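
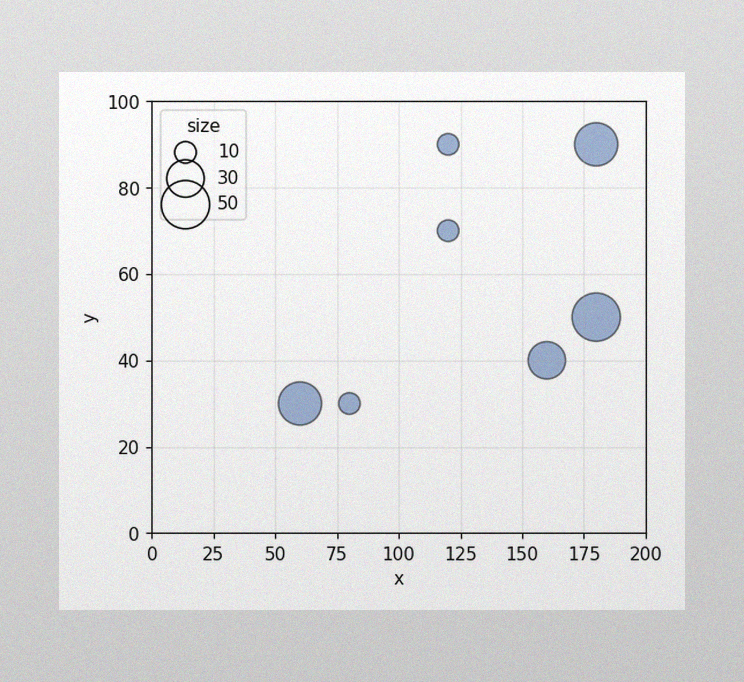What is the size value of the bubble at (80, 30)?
The image has some photo noise and uneven lighting. Matching the bubble at (80, 30) against the size legend gives 10.

10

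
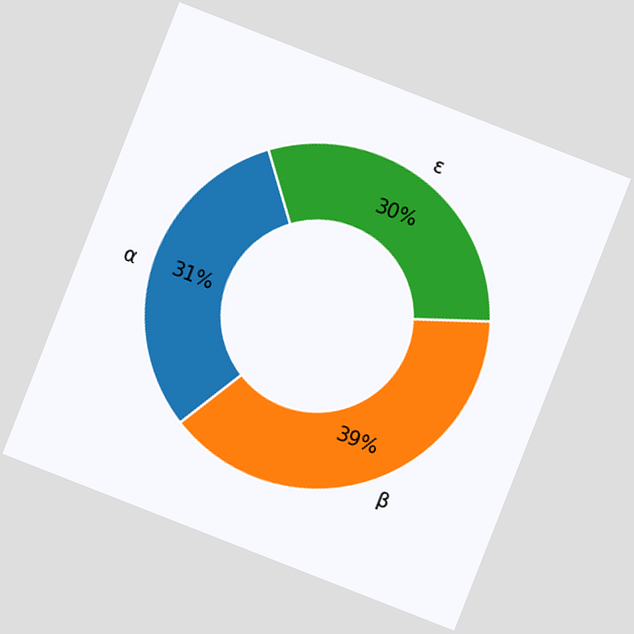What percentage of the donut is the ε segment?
30%

The chart is tilted about 21° clockwise. The ε segment takes up 30% of the ring.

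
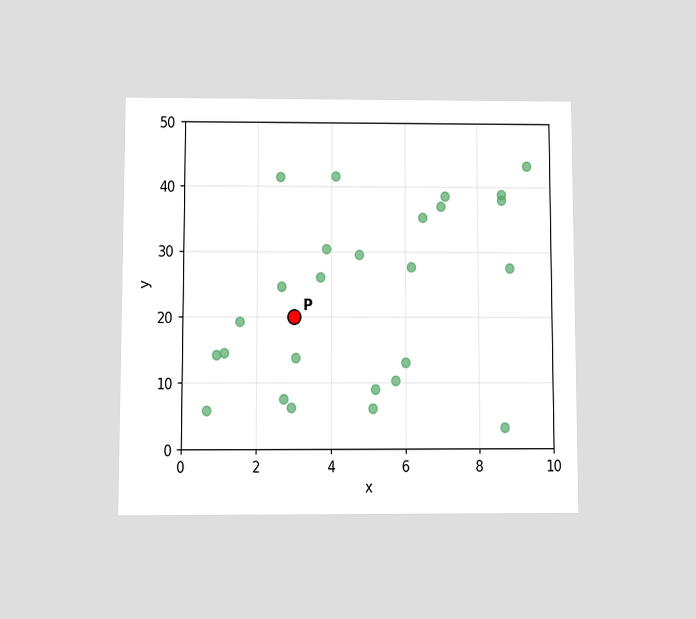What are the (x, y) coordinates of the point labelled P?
(3, 20)

The chart is viewed at a slight angle. Following the gridlines from P to each axis, P sits at (3, 20).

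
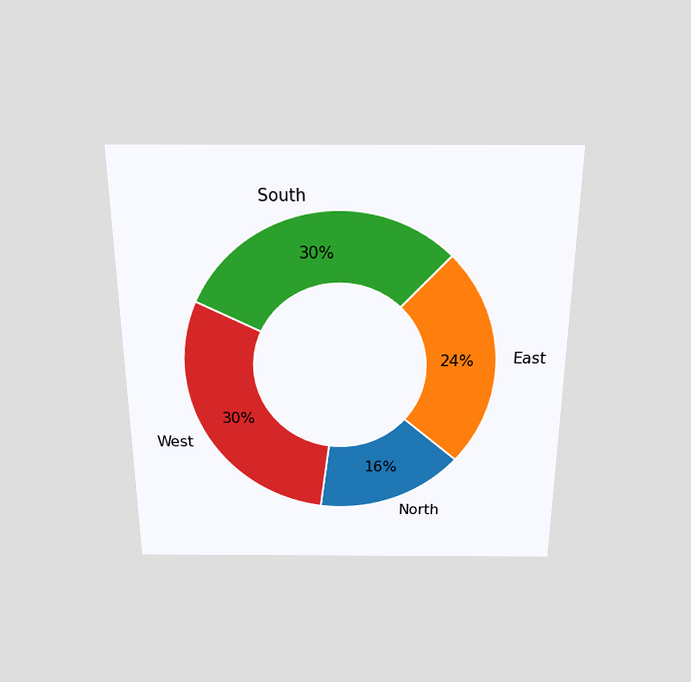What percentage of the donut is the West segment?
30%

The chart is viewed slightly from above. The West segment takes up 30% of the ring.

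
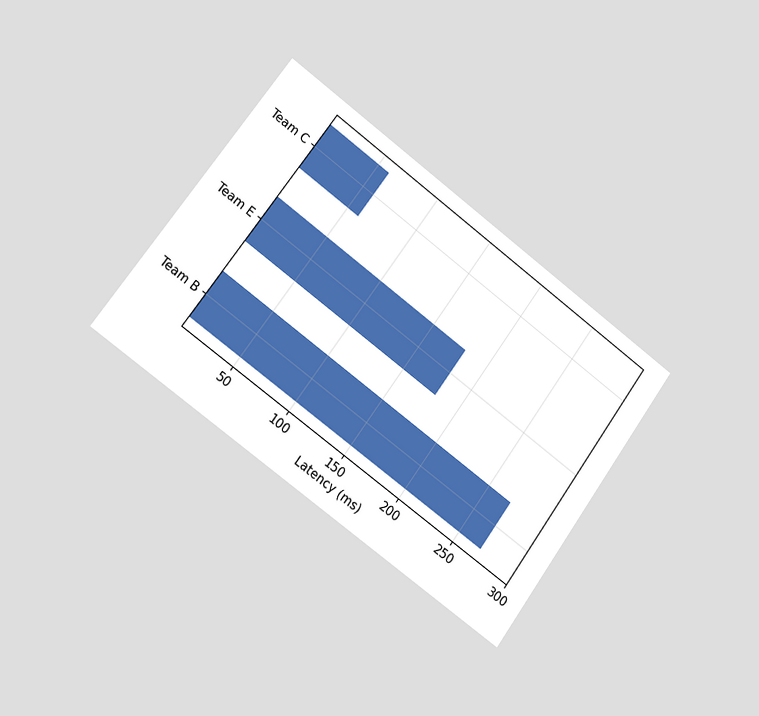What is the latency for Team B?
270ms

The chart is tilted about 36° clockwise and viewed slightly from the left. Reading along the chart's x-axis, the Team B bar reaches 270ms.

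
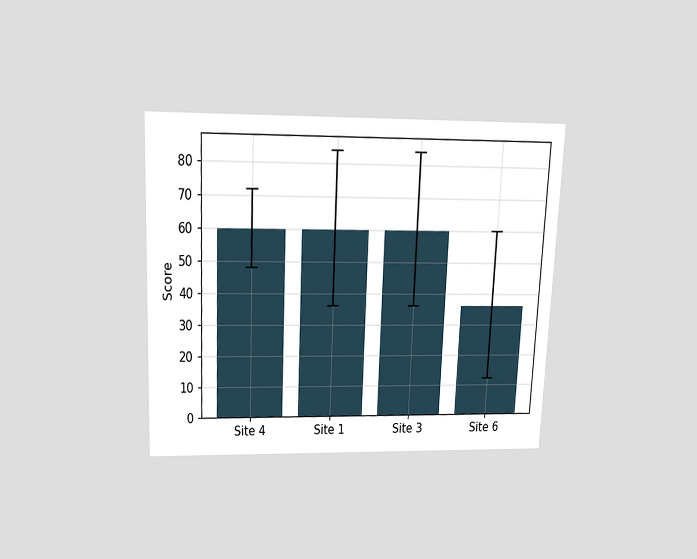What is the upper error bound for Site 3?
84

The chart is tilted about 3° clockwise and viewed slightly from above. The Site 3 bar's upper whisker reaches 84.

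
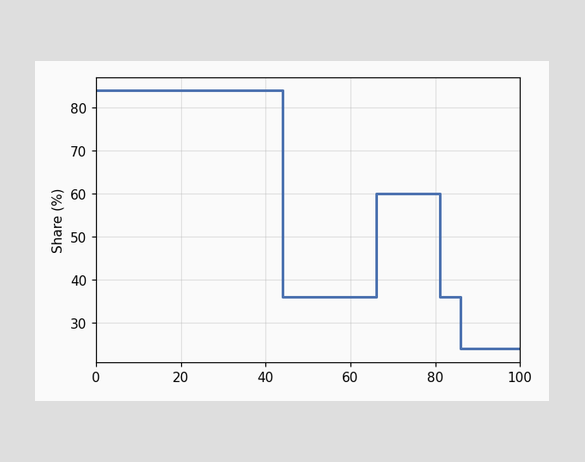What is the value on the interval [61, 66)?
36%

On [61, 66) the step sits at 36%.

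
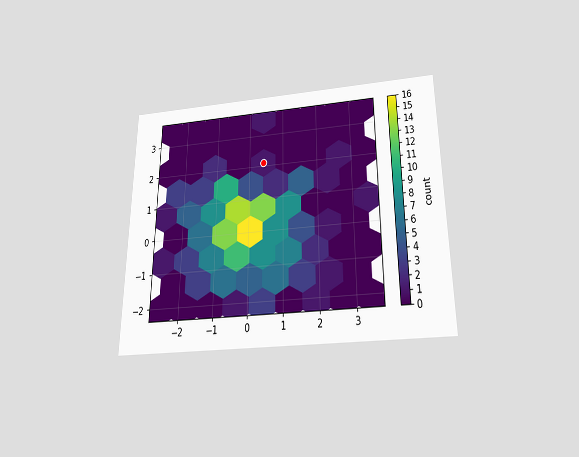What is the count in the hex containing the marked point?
1

The chart is viewed slightly from below. The marked hex reads 1 on the colorbar.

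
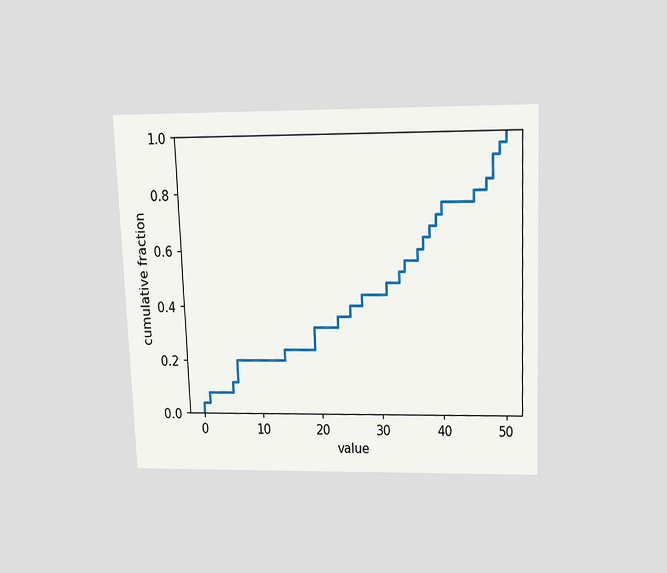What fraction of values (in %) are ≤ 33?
52%

The chart is tilted about 2° counter-clockwise and viewed slightly from above. At x=33 the ECDF step is at 52%.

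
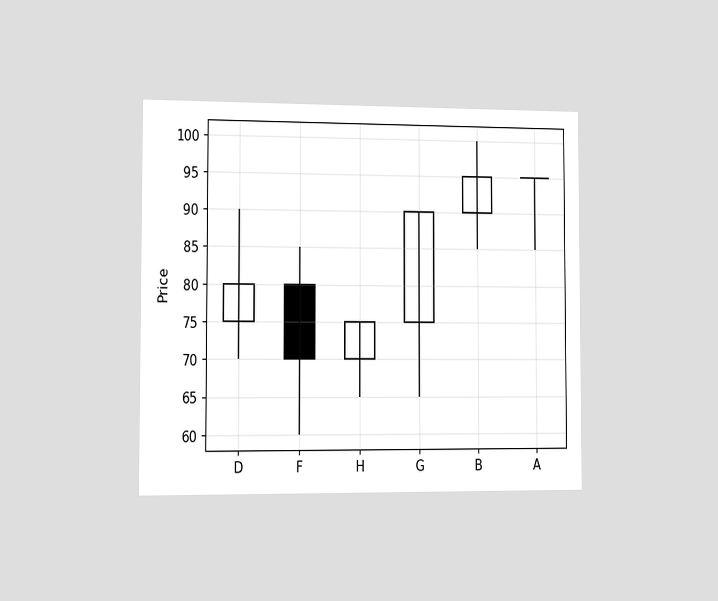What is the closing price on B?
95

The chart is viewed slightly from the left. The B candle closes at 95.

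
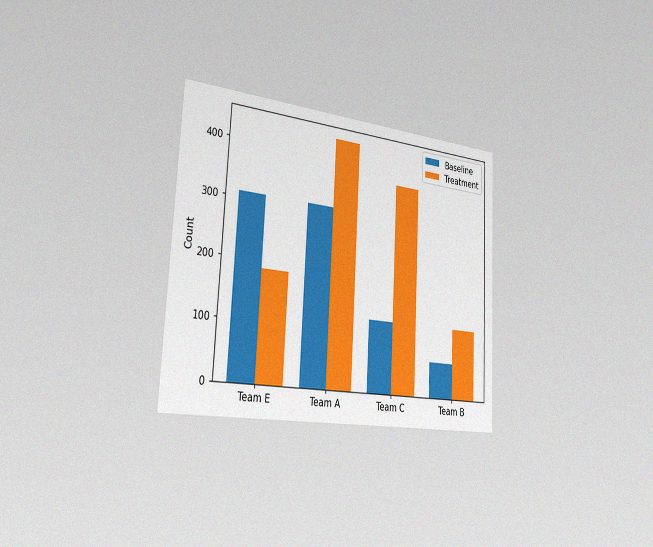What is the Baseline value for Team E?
The chart is tilted about 3° clockwise and viewed slightly from the left, with some photo noise. The Baseline bar at Team E reaches 310 on the y-axis.

310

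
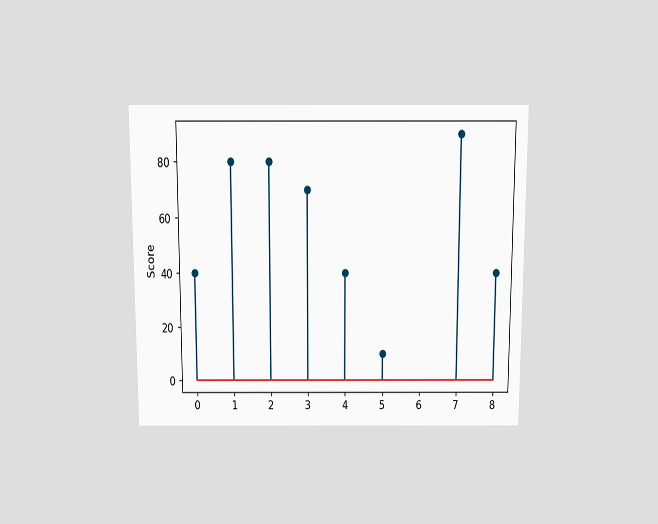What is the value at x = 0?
40

The chart is viewed slightly from above. The stem at x=0 reaches 40.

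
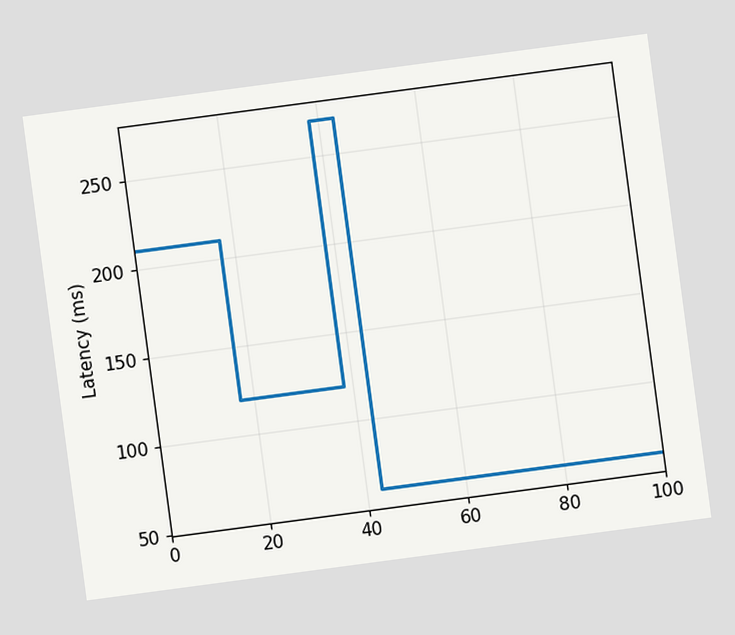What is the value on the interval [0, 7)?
The chart is tilted about 8° counter-clockwise. On [0, 7) the step sits at 210ms.

210ms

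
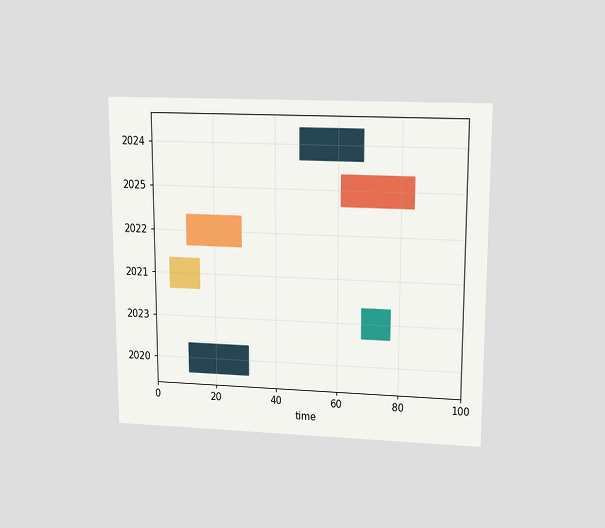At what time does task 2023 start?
The chart is viewed slightly from above. The 2023 bar begins at t=68.

68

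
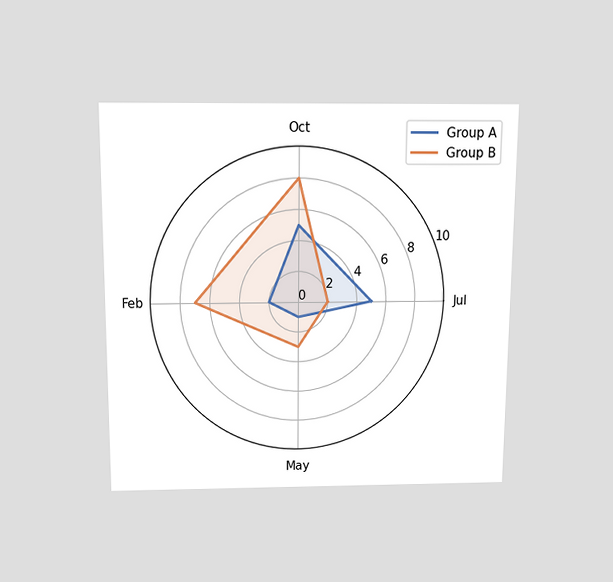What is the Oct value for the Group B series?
8

The chart is viewed slightly from above. On the Oct axis, Group B reaches 8.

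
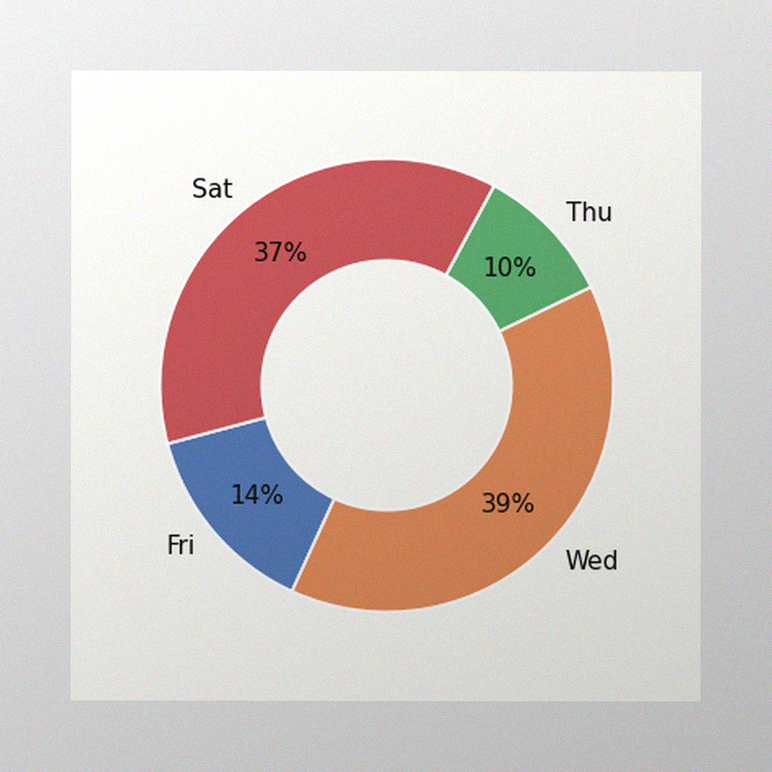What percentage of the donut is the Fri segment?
14%

The image has some photo noise and uneven lighting. The Fri segment takes up 14% of the ring.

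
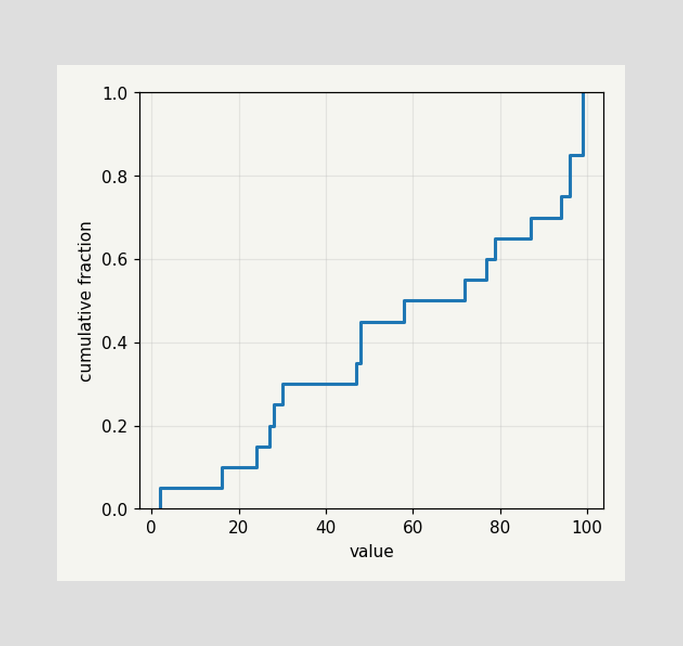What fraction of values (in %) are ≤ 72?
55%

At x=72 the ECDF step is at 55%.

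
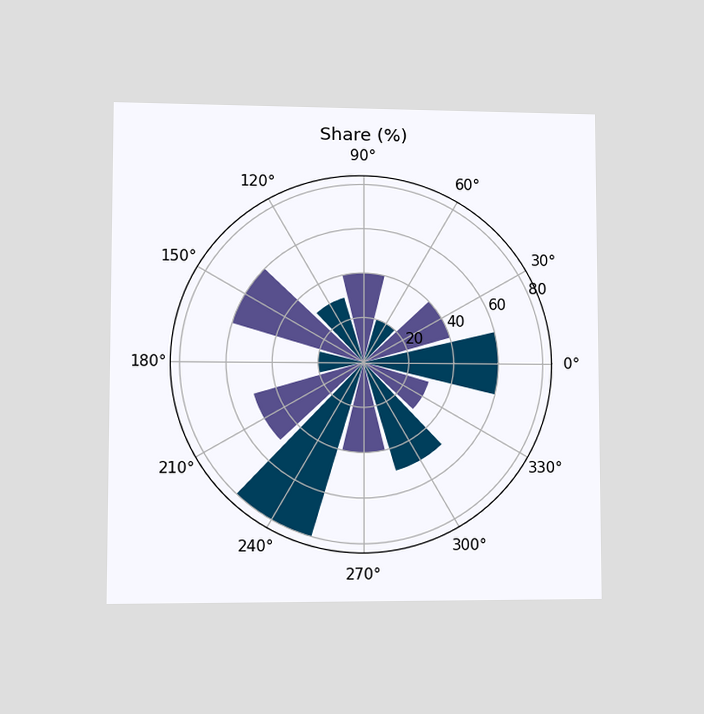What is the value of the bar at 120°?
30%

The chart is viewed at a slight angle. The bar at 120° reaches 30% on the radial axis.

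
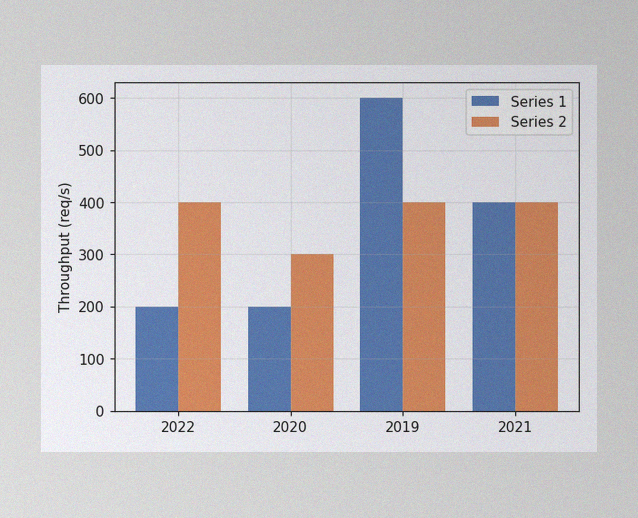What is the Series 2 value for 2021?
400req/s

The image has some photo noise and uneven lighting. The Series 2 bar at 2021 reaches 400req/s on the y-axis.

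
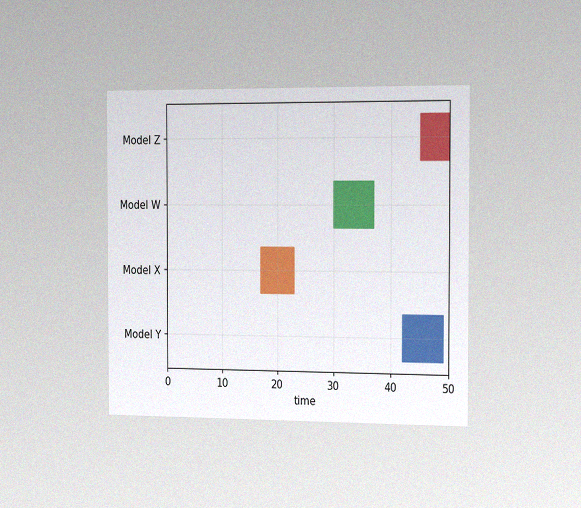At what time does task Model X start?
The chart is viewed slightly from the right, with some photo noise. The Model X bar begins at t=17.

17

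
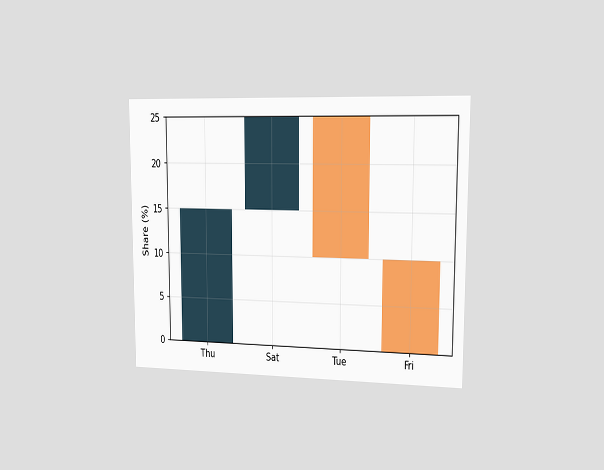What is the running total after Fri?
0%

The chart is viewed slightly from the right. After Fri the running total reaches 0%.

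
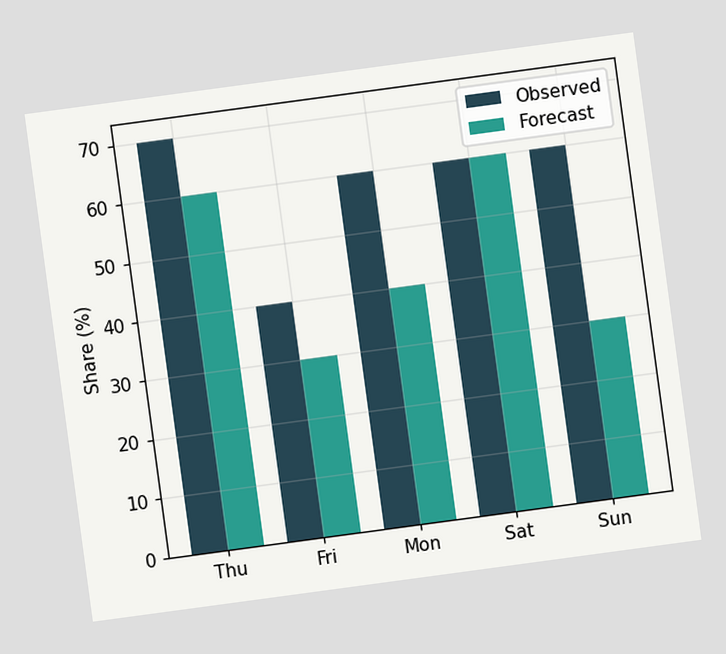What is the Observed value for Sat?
60%

The chart is tilted about 8° counter-clockwise. The Observed bar at Sat reaches 60% on the y-axis.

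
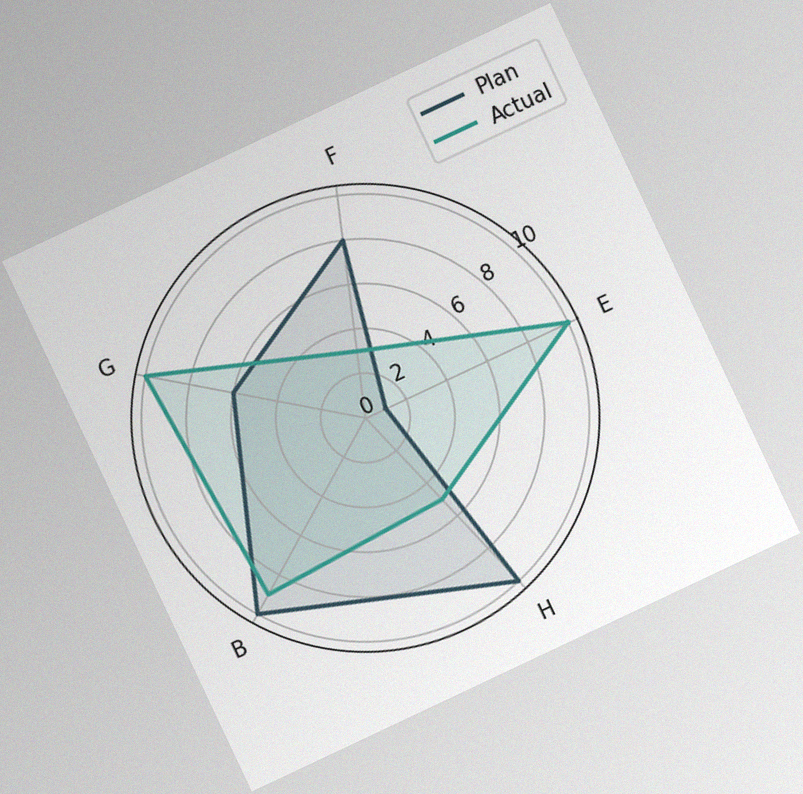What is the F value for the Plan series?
The chart is tilted about 25° counter-clockwise, with some photo noise. On the F axis, Plan reaches 8.

8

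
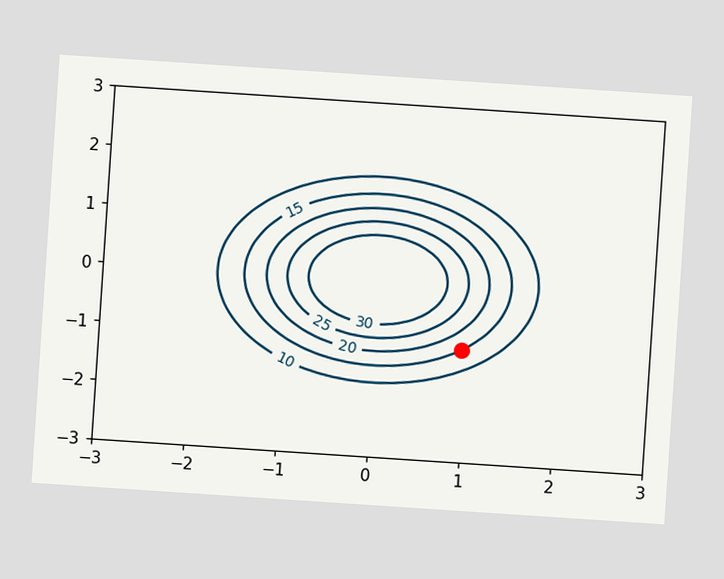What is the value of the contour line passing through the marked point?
The chart is tilted about 4° clockwise. The marked point sits on the contour labelled 15.

15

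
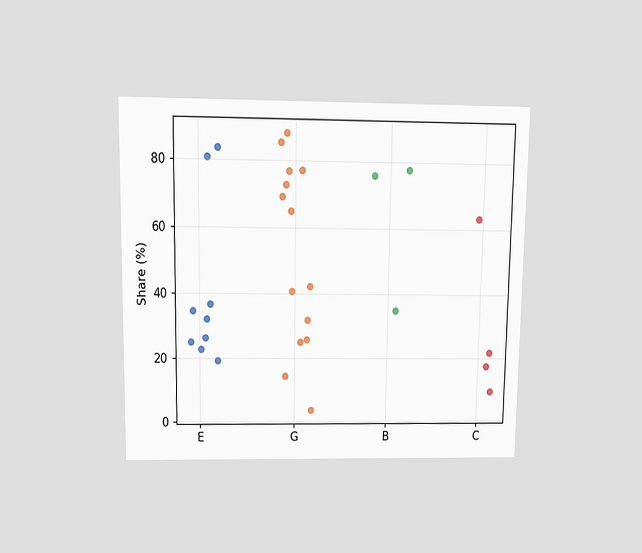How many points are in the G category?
14

The chart is viewed at a slight angle. Counting the markers in the G column gives 14.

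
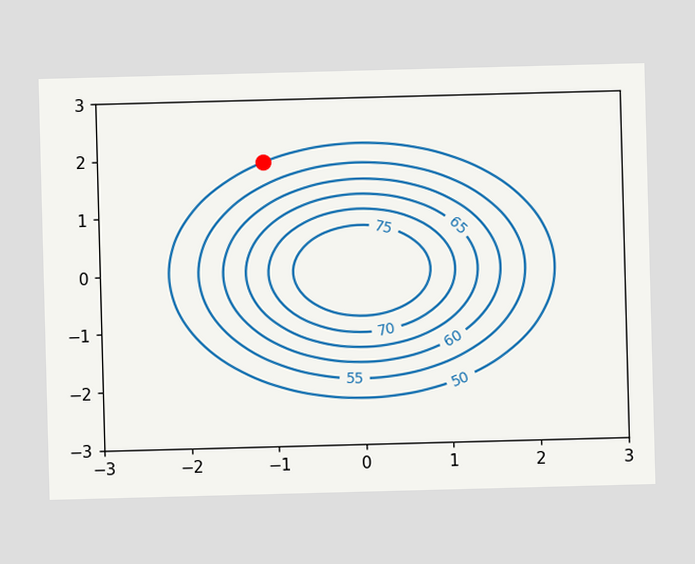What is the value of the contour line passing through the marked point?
The marked point sits on the contour labelled 50.

50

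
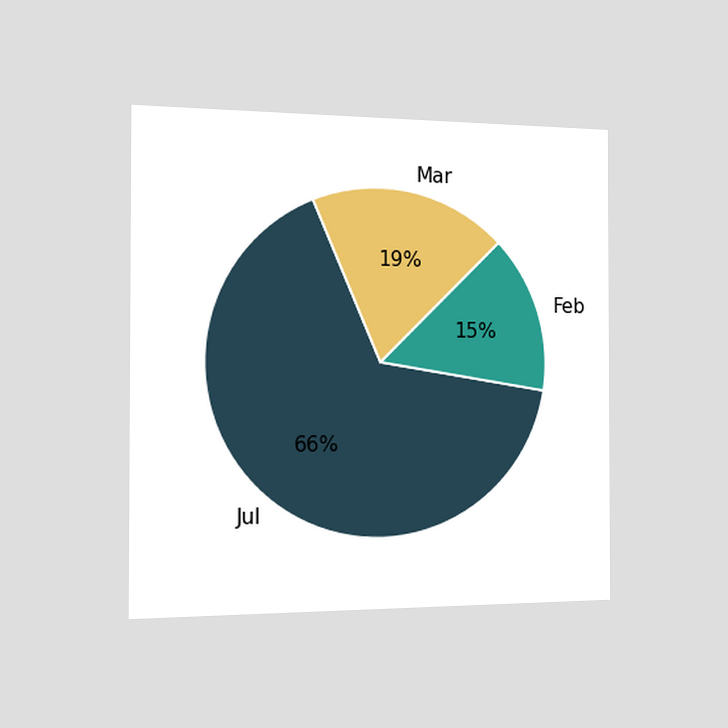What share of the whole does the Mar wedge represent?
The chart is viewed slightly from the left. The Mar slice takes up 19% of the pie.

19%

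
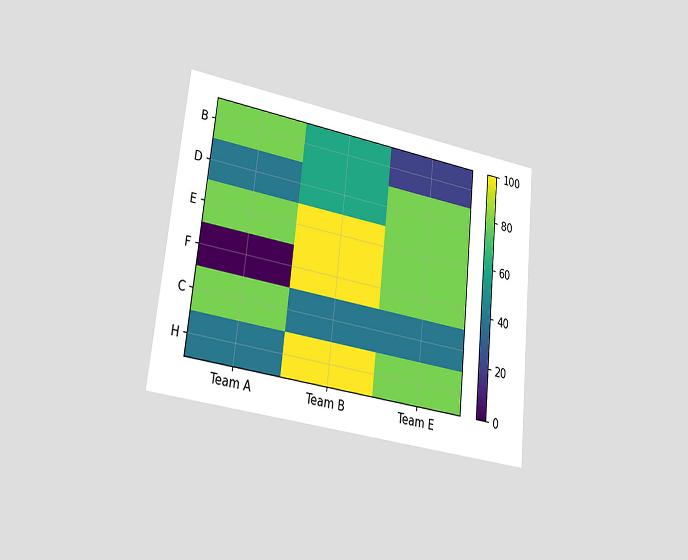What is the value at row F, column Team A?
0

The chart is tilted about 6° clockwise and viewed slightly from the left. Matching cell (F, Team A) against the colorbar gives 0.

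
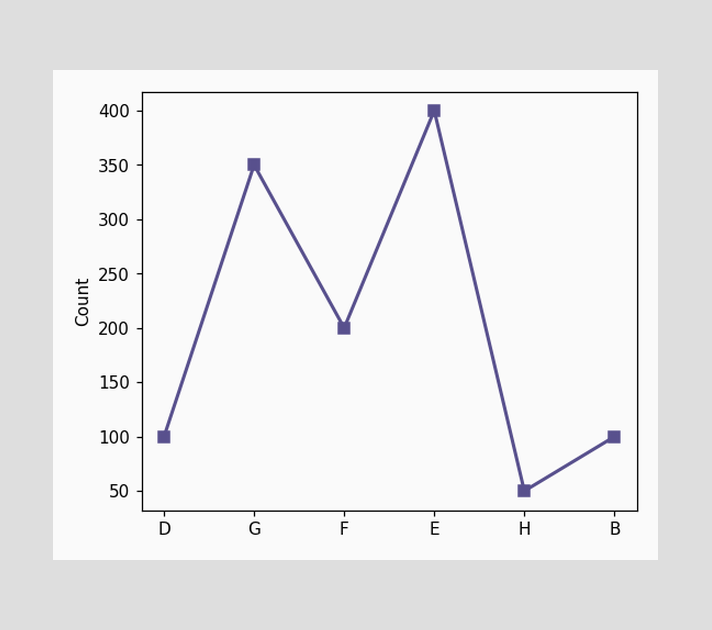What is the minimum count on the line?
The lowest point is at H, and reading across to the y-axis gives 50.

50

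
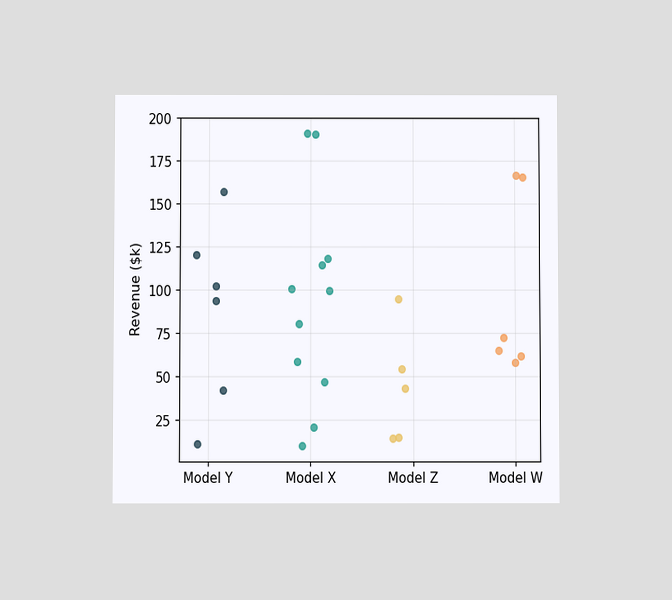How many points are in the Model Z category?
5

The chart is viewed slightly from below. Counting the markers in the Model Z column gives 5.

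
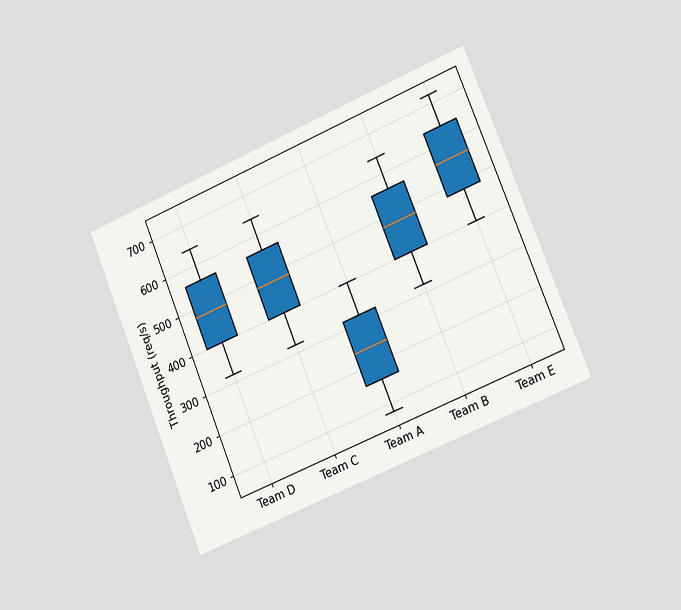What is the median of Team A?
240req/s

The chart is tilted about 22° counter-clockwise and viewed slightly from the right. The median line in the Team A box sits at 240req/s.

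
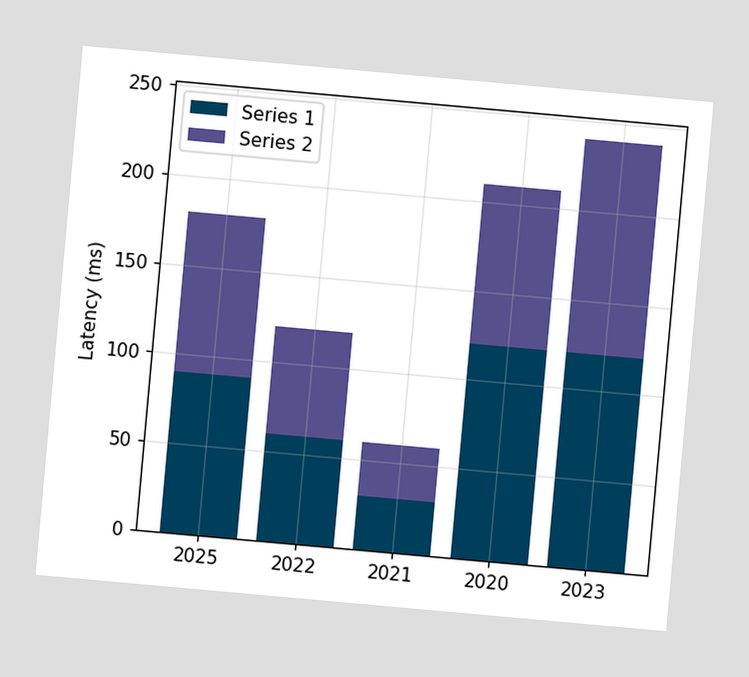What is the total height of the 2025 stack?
180ms

The chart is tilted about 5° clockwise. The 2025 stack's top reaches 180ms on the y-axis.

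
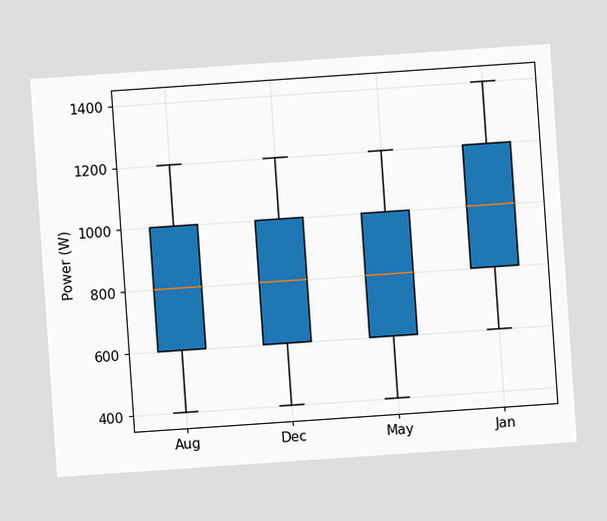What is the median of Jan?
The chart is tilted about 4° counter-clockwise. The median line in the Jan box sits at 1000W.

1000W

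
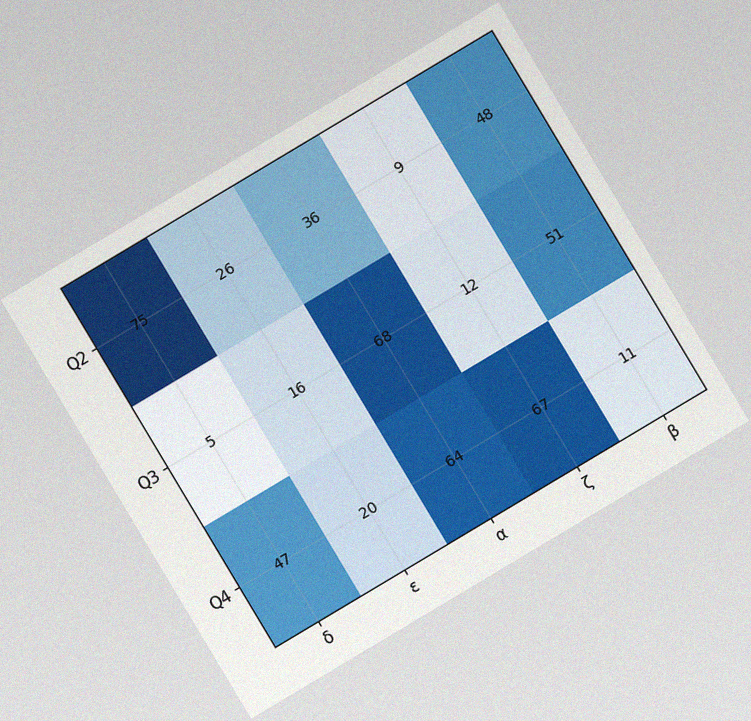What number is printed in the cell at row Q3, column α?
The chart is tilted about 31° counter-clockwise, with some photo noise. The (Q3, α) cell reads 68.

68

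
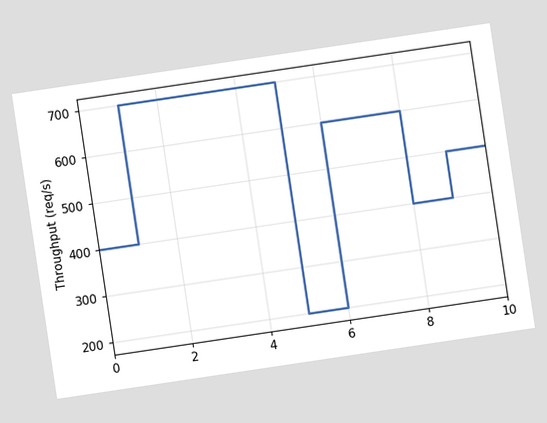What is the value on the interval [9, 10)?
500req/s

The chart is tilted about 8° counter-clockwise. On [9, 10) the step sits at 500req/s.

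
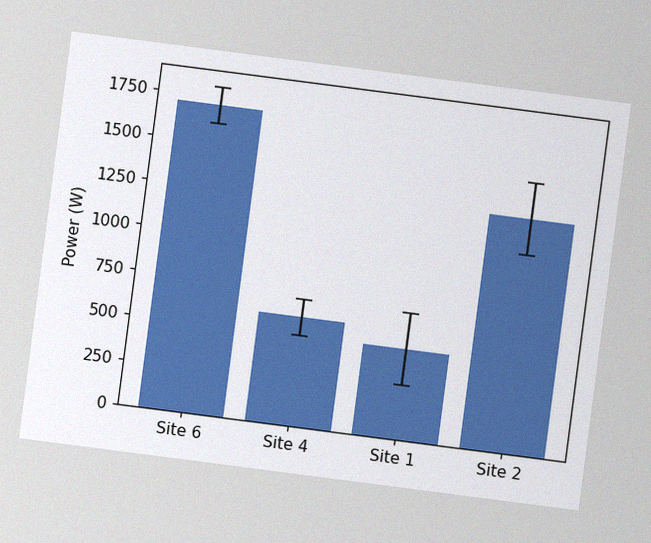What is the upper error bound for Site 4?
700W

The chart is tilted about 7° clockwise, with some photo noise. The Site 4 bar's upper whisker reaches 700W.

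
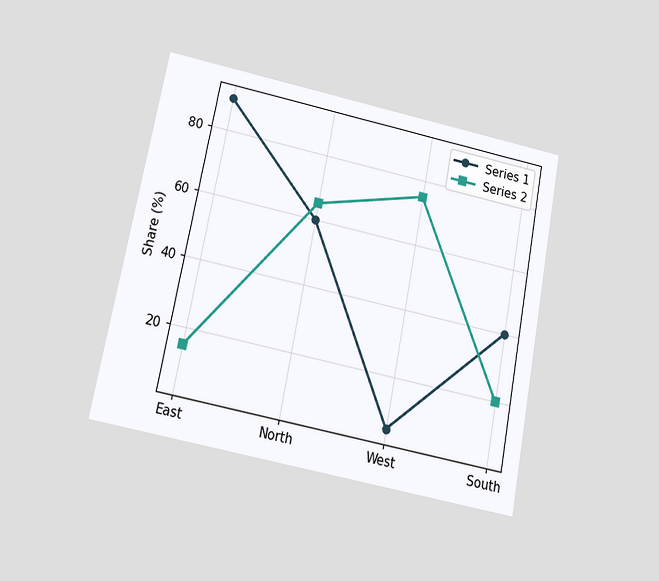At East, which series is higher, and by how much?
The chart is tilted about 11° clockwise and viewed slightly from below. At East, Series 1 sits above the other line by 75%.

Series 1, by 75%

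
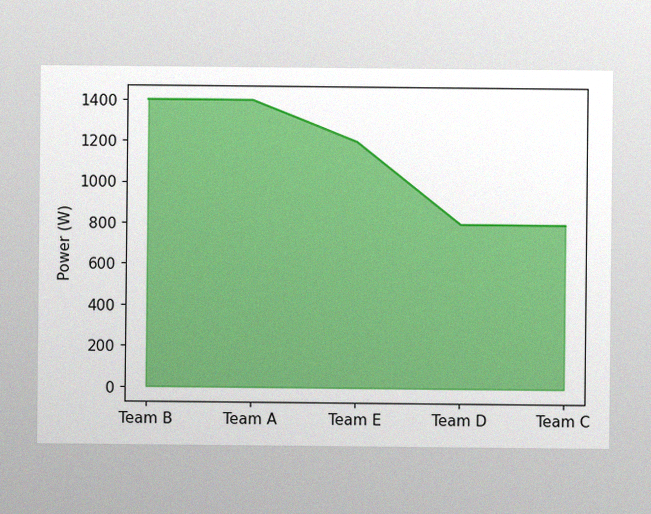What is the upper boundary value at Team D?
The image has some photo noise and uneven lighting. At Team D the upper boundary is at 800W.

800W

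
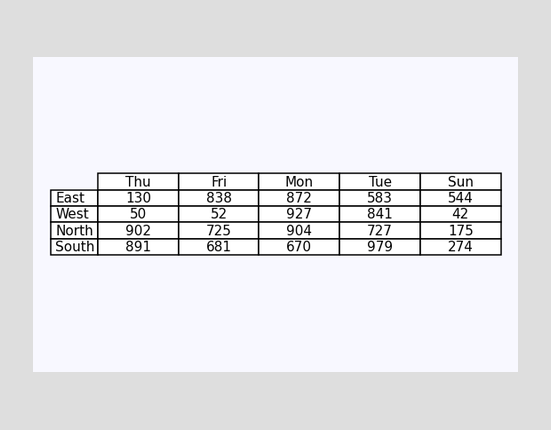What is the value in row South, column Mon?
670

The (South, Mon) cell reads 670.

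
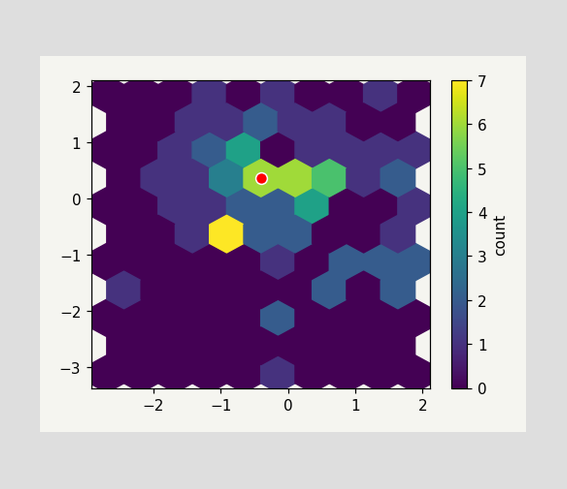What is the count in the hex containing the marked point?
6

The marked hex reads 6 on the colorbar.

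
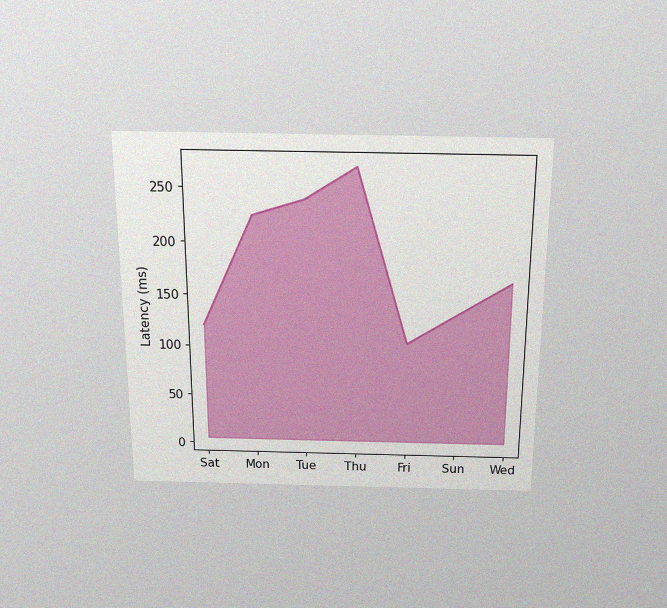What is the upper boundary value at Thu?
270ms

The chart is viewed slightly from above, with some photo noise. At Thu the upper boundary is at 270ms.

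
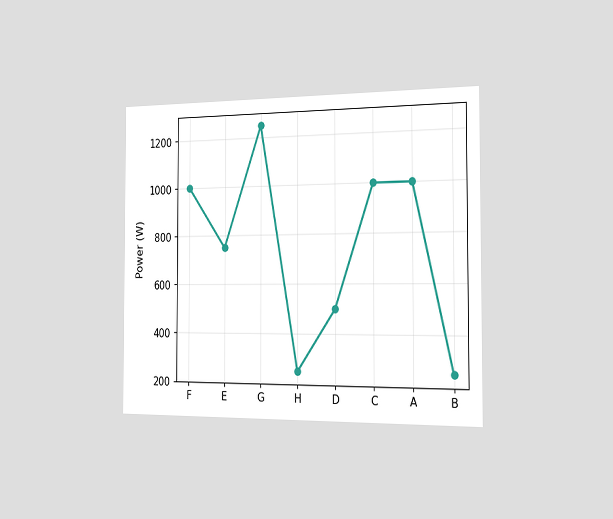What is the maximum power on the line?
The chart is viewed slightly from the right. The highest point is at G, and reading across to the y-axis gives 1250W.

1250W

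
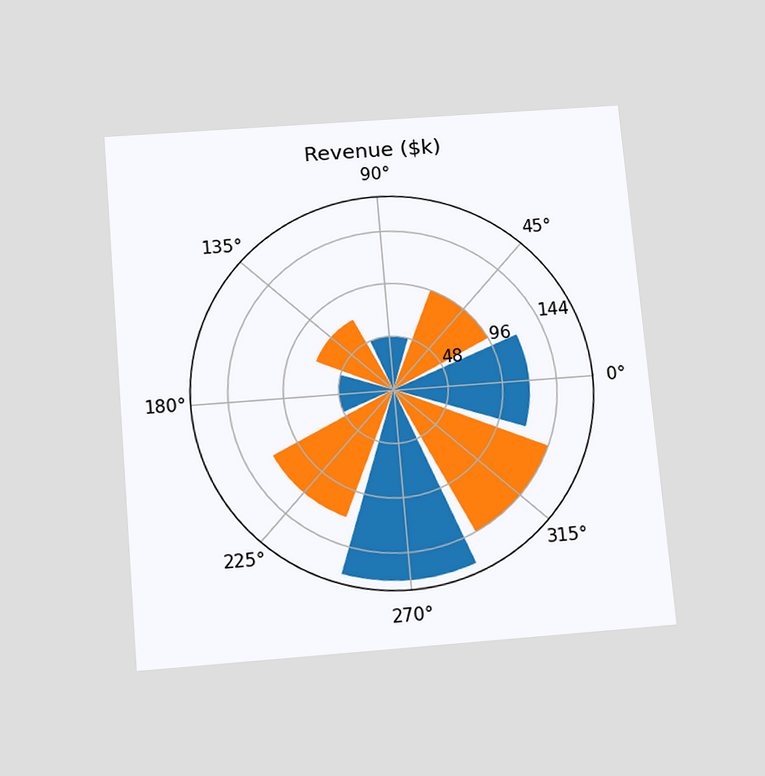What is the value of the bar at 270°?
The chart is tilted about 5° counter-clockwise and viewed slightly from below. The bar at 270° reaches $168k on the radial axis.

$168k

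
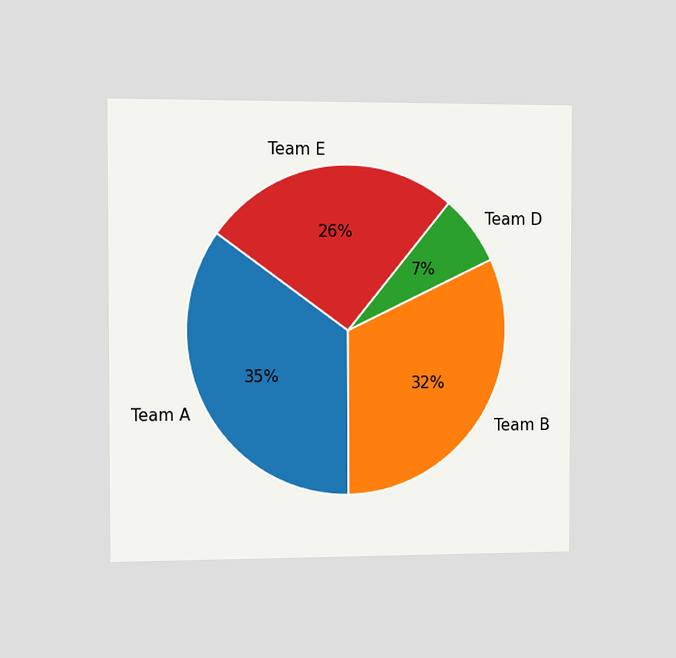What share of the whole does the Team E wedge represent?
The chart is viewed slightly from the left. The Team E slice takes up 26% of the pie.

26%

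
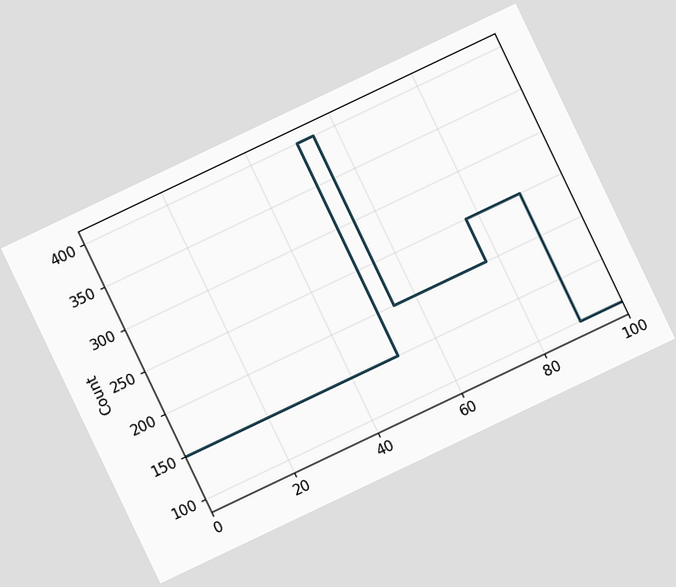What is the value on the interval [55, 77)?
200

The chart is tilted about 25° counter-clockwise. On [55, 77) the step sits at 200.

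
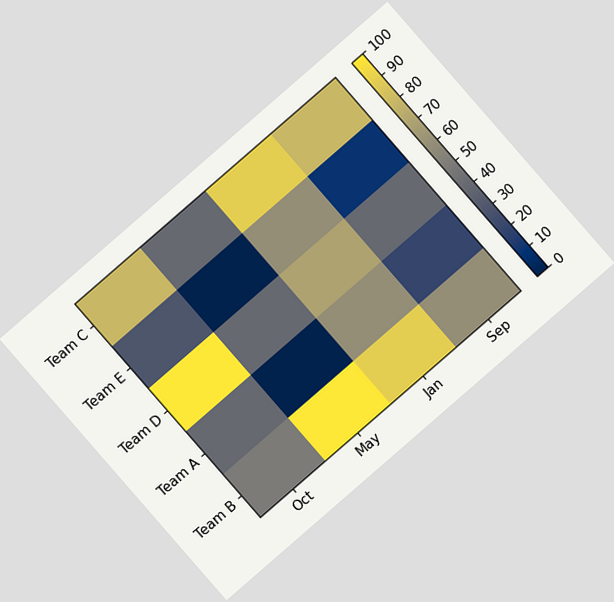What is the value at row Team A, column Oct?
40

The chart is tilted about 41° counter-clockwise. Matching cell (Team A, Oct) against the colorbar gives 40.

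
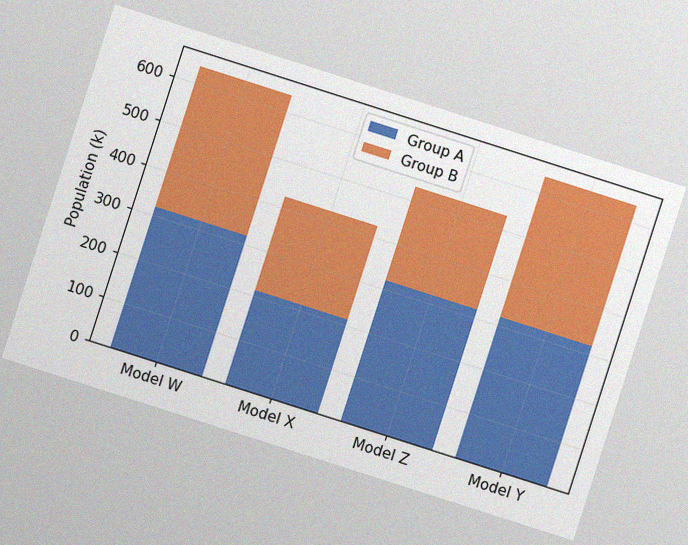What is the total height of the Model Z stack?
The chart is tilted about 18° clockwise, with some photo noise. The Model Z stack's top reaches 530k on the y-axis.

530k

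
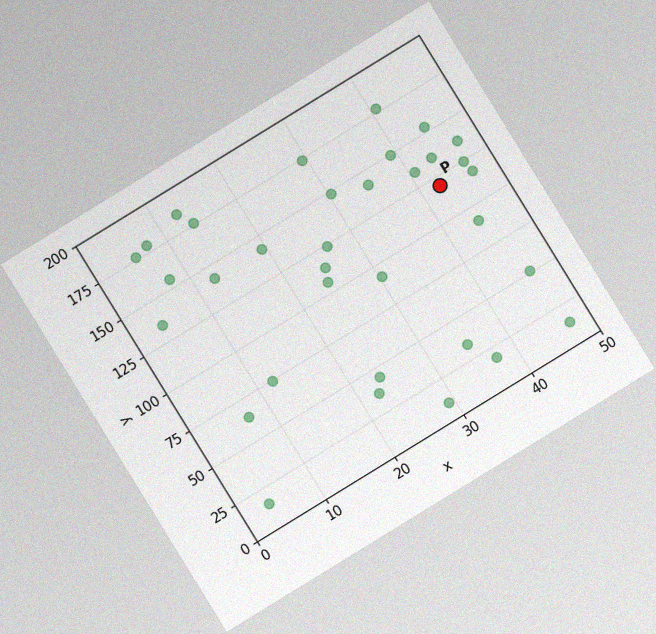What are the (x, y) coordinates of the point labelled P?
The chart is tilted about 32° counter-clockwise, with some photo noise. Following the gridlines from P to each axis, P sits at (42.5, 120).

(42.5, 120)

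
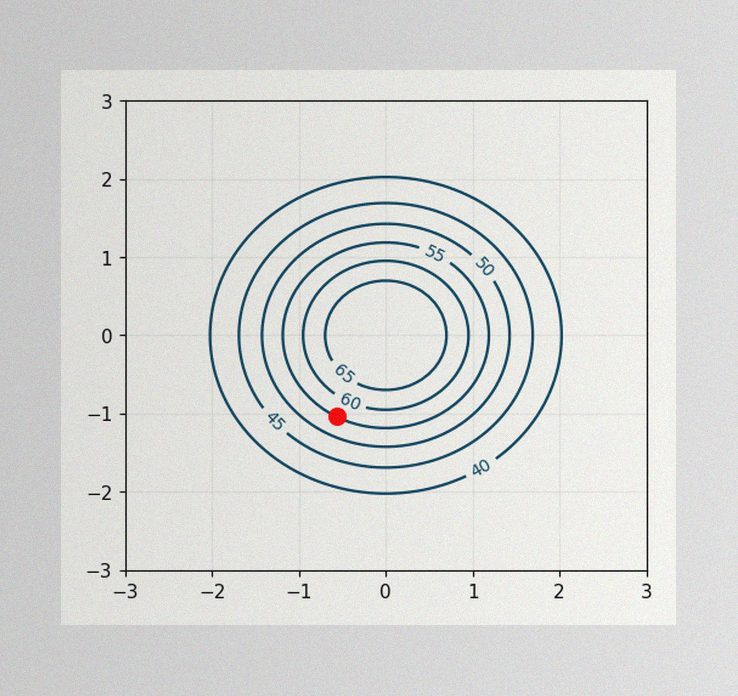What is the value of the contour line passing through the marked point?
55

The image has some photo noise and uneven lighting. The marked point sits on the contour labelled 55.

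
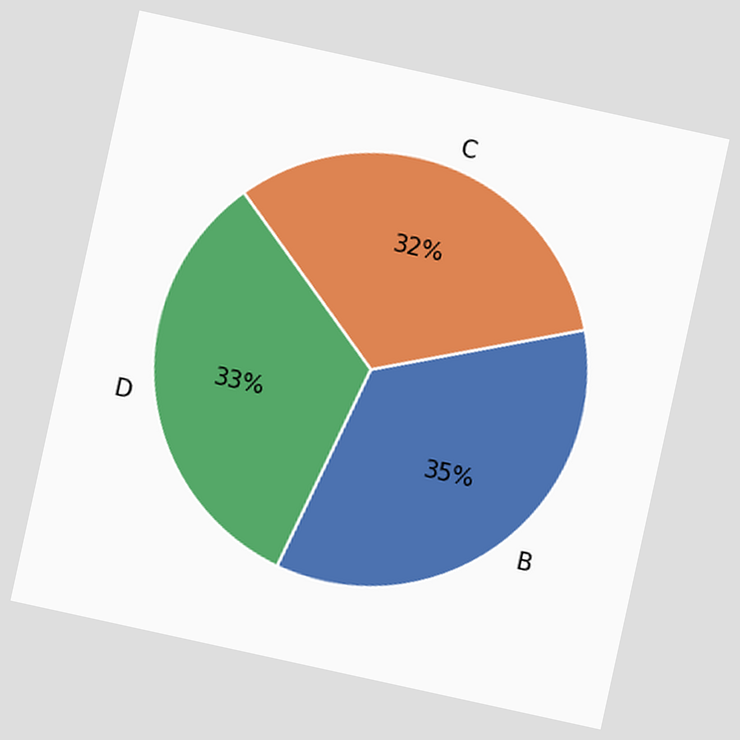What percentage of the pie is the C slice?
32%

The chart is tilted about 12° clockwise. The C slice takes up 32% of the pie.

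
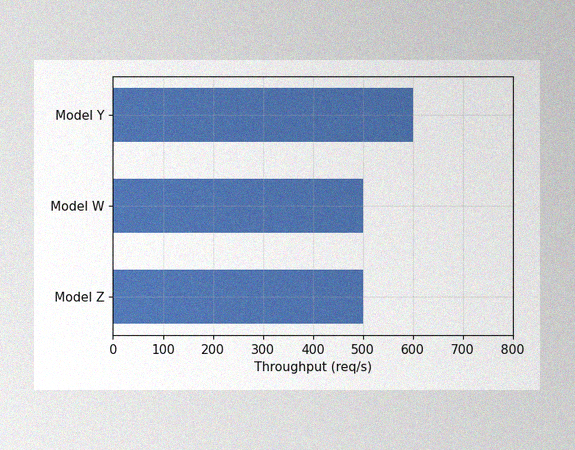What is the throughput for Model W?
500req/s

The image has some photo noise and uneven lighting. Reading along the chart's x-axis, the Model W bar reaches 500req/s.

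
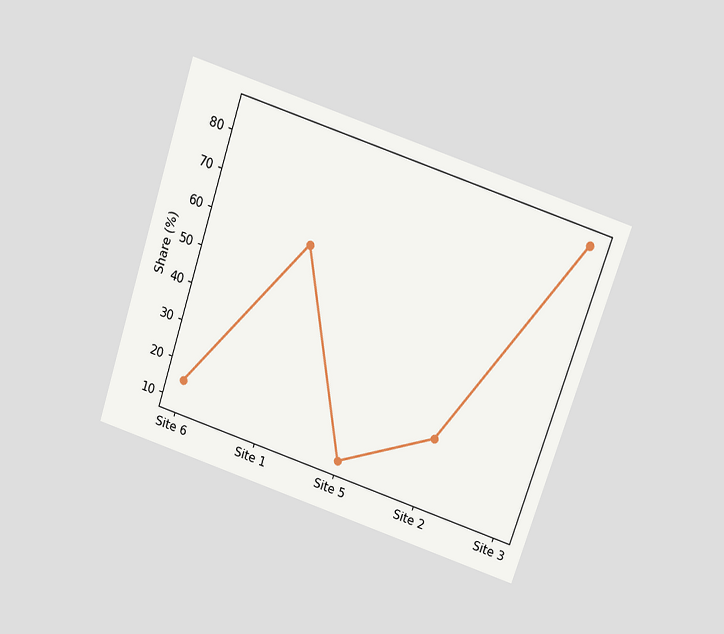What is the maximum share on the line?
85%

The chart is tilted about 18° clockwise and viewed slightly from above. The highest point is at Site 3, and reading across to the y-axis gives 85%.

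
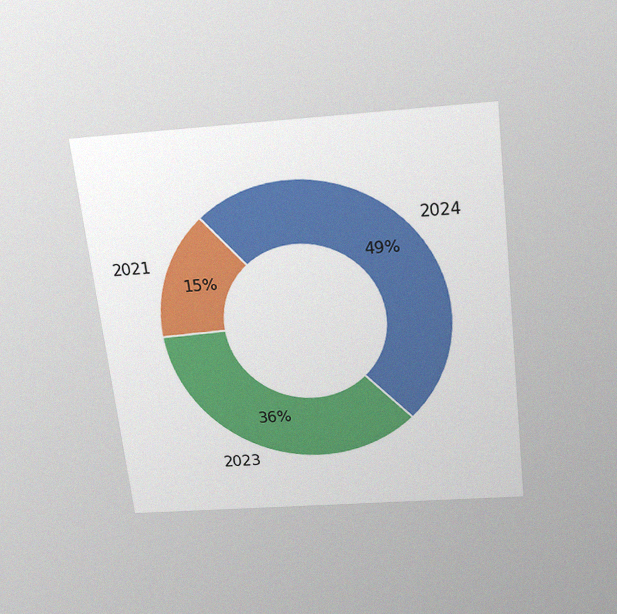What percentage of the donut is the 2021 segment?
15%

The chart is tilted about 7° counter-clockwise and viewed slightly from above, with some photo noise. The 2021 segment takes up 15% of the ring.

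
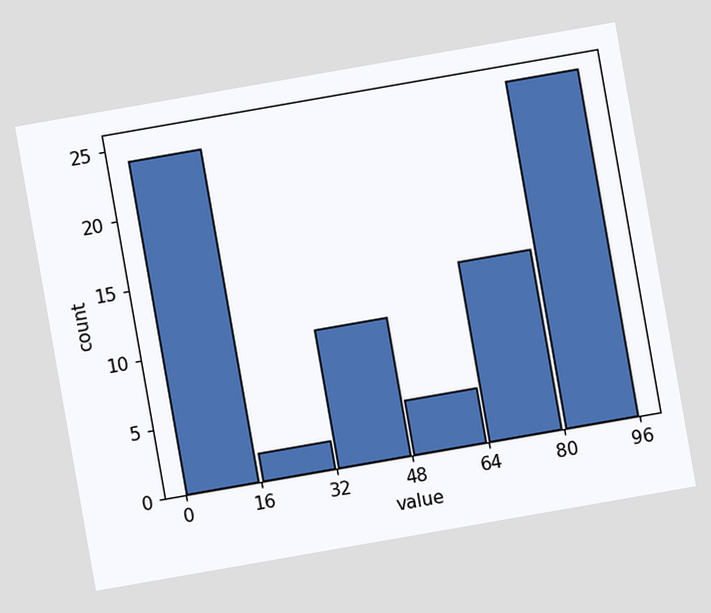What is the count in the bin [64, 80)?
13

The chart is tilted about 10° counter-clockwise. The [64, 80) bin has height 13.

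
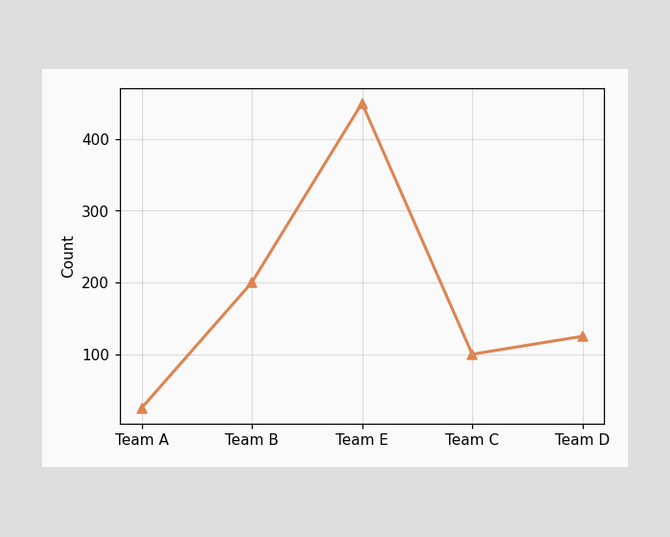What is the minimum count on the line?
25

The lowest point is at Team A, and reading across to the y-axis gives 25.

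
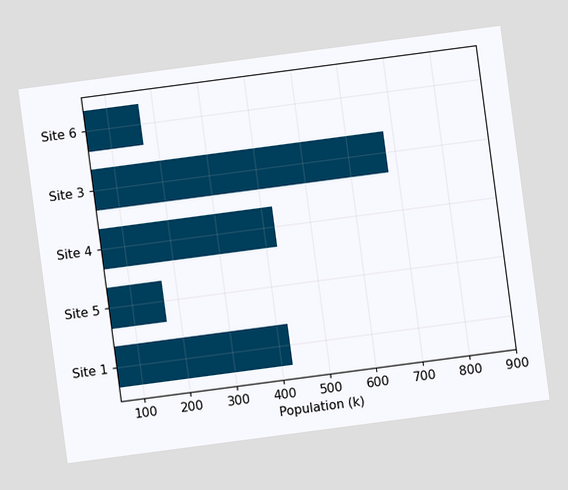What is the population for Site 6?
170k

The chart is tilted about 8° counter-clockwise. Reading along the chart's x-axis, the Site 6 bar reaches 170k.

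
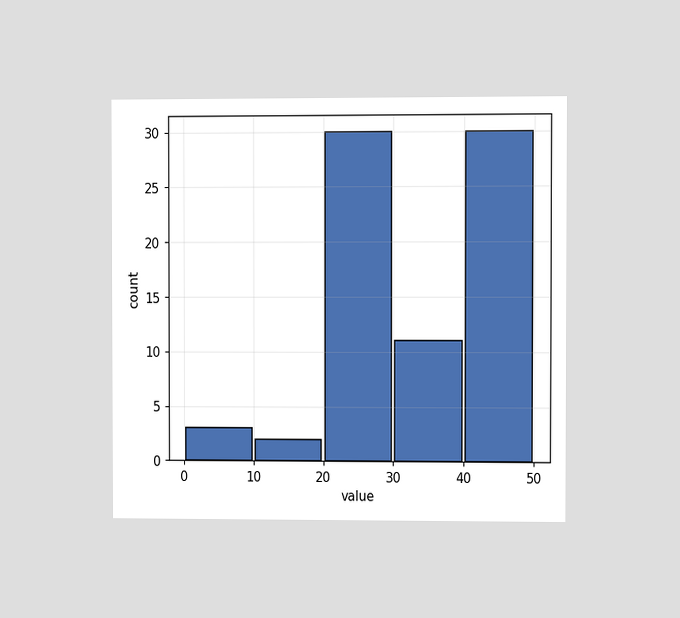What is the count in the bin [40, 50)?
30

The chart is viewed at a slight angle. The [40, 50) bin has height 30.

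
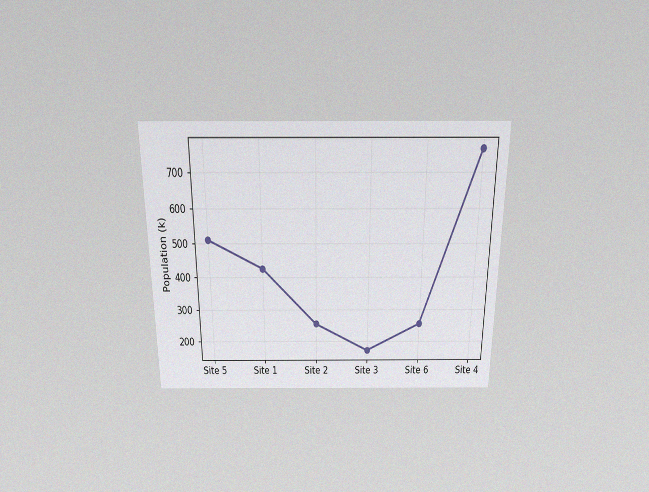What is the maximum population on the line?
The chart is viewed slightly from above, with some photo noise. The highest point is at Site 4, and reading across to the y-axis gives 765k.

765k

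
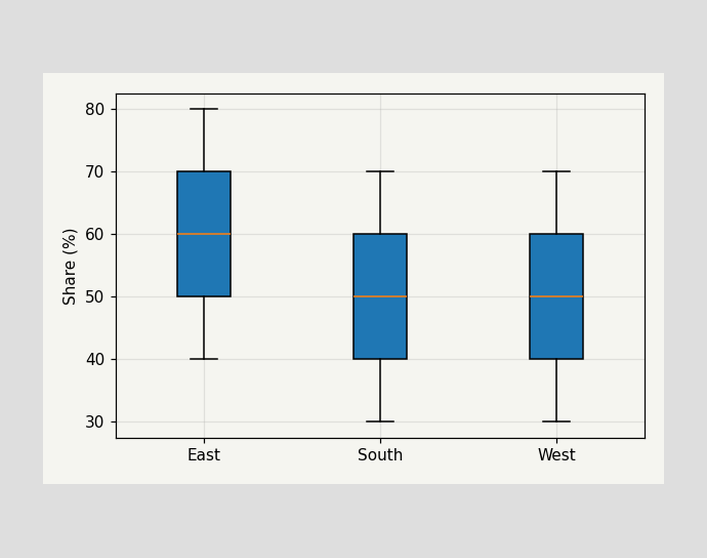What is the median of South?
The median line in the South box sits at 50%.

50%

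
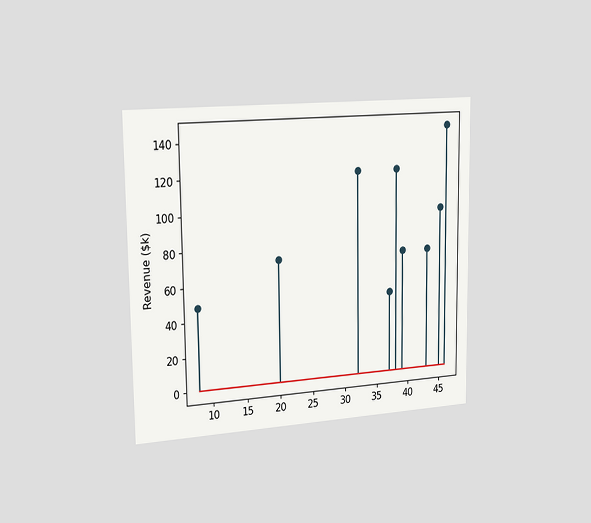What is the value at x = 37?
The chart is viewed slightly from the left. The stem at x=37 reaches $48k.

$48k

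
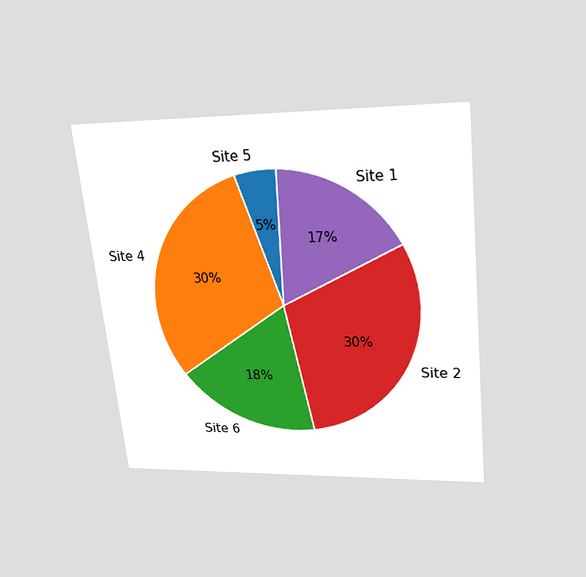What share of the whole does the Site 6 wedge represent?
18%

The chart is tilted about 6° counter-clockwise and viewed slightly from above. The Site 6 slice takes up 18% of the pie.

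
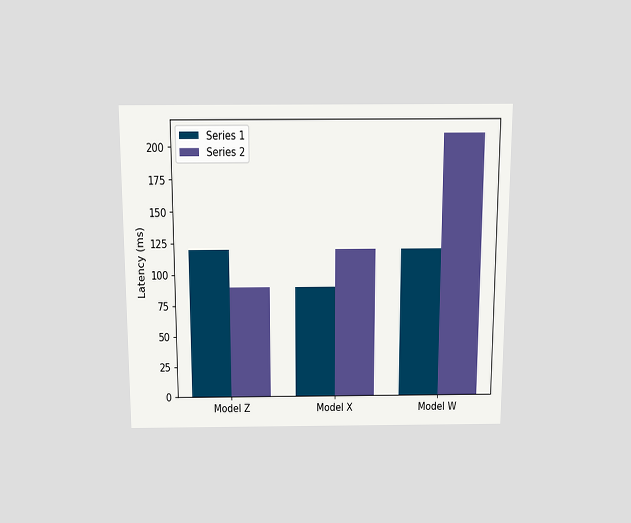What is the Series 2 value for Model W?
210ms

The chart is viewed slightly from above. The Series 2 bar at Model W reaches 210ms on the y-axis.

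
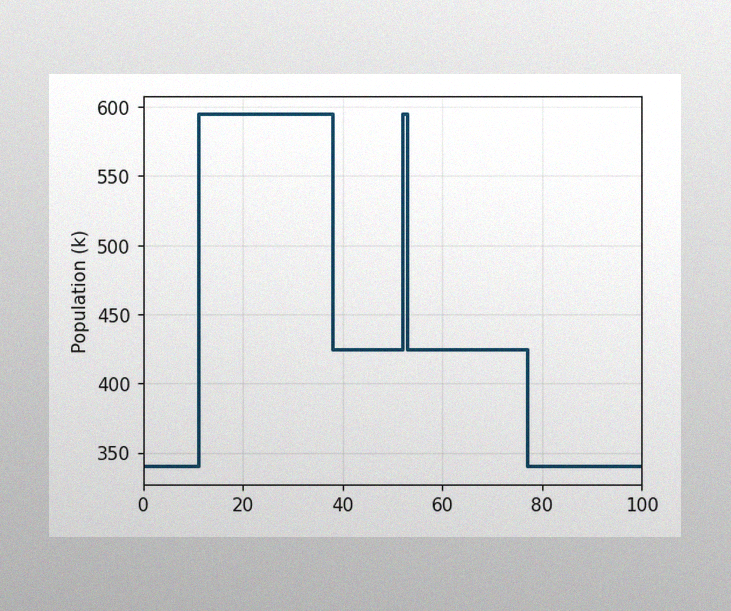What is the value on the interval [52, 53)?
The image has some photo noise and uneven lighting. On [52, 53) the step sits at 595k.

595k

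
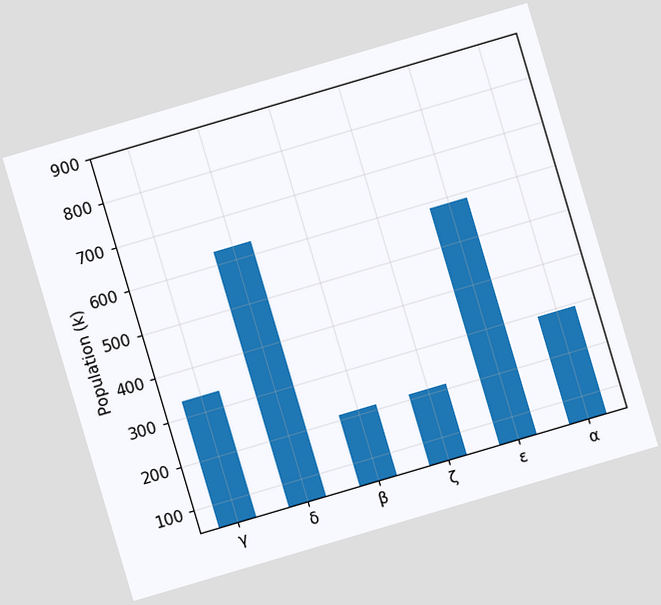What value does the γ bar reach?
336k

The chart is tilted about 16° counter-clockwise. Reading along the chart's y-axis, the γ bar reaches 336k.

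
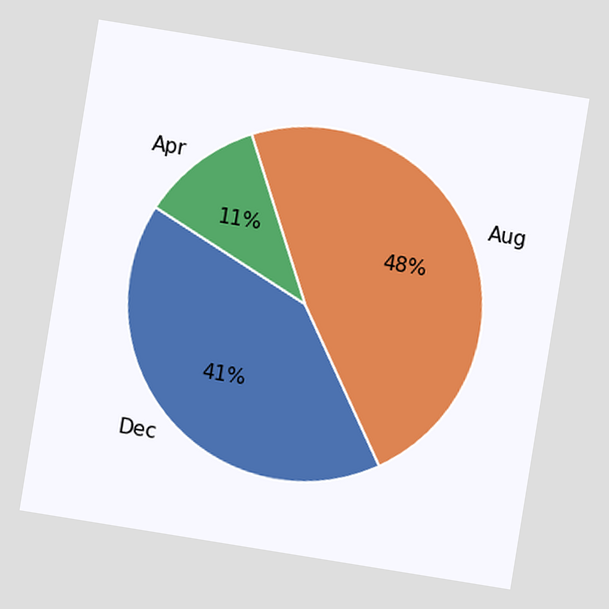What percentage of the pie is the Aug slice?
48%

The chart is tilted about 9° clockwise. The Aug slice takes up 48% of the pie.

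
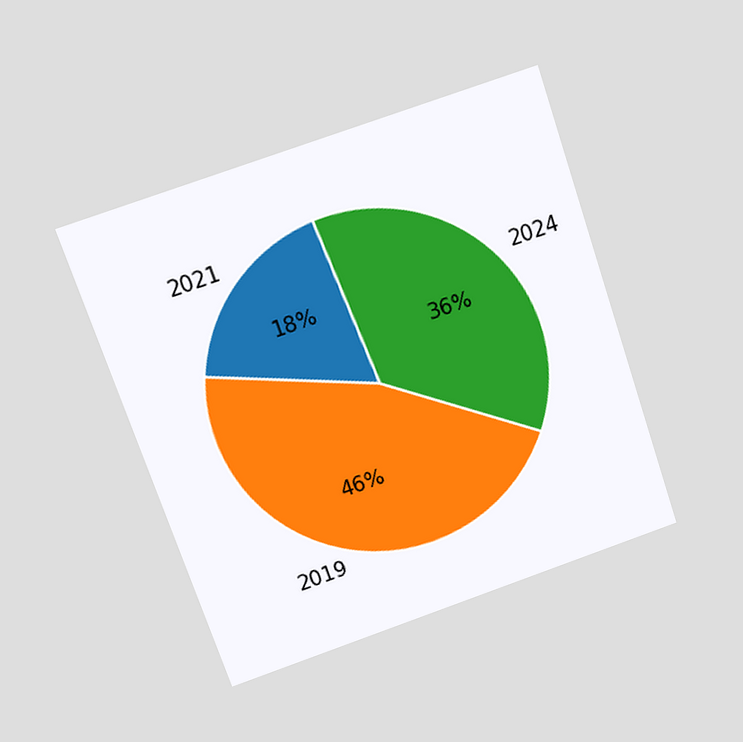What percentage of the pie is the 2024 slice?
36%

The chart is tilted about 19° counter-clockwise and viewed at a slight angle. The 2024 slice takes up 36% of the pie.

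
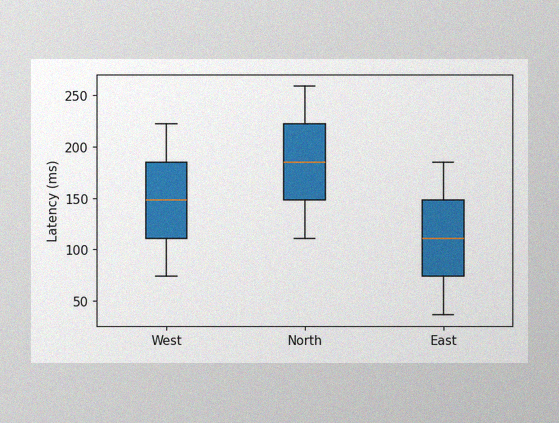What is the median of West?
148ms

The image has some photo noise and uneven lighting. The median line in the West box sits at 148ms.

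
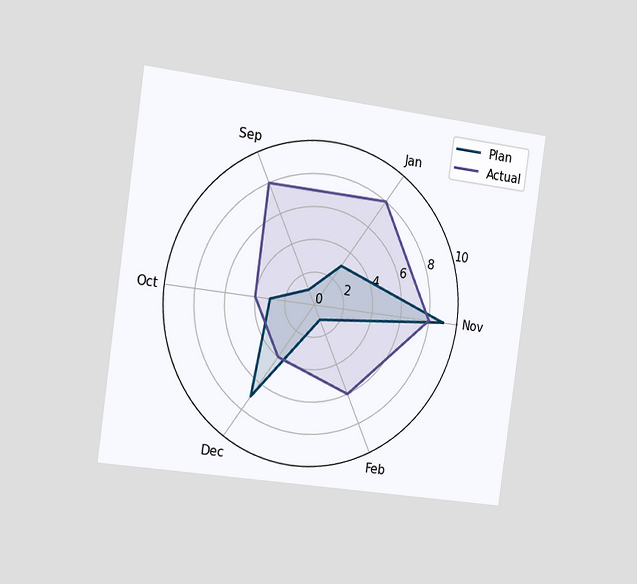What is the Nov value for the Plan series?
9

The chart is tilted about 8° clockwise and viewed slightly from the left. On the Nov axis, Plan reaches 9.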